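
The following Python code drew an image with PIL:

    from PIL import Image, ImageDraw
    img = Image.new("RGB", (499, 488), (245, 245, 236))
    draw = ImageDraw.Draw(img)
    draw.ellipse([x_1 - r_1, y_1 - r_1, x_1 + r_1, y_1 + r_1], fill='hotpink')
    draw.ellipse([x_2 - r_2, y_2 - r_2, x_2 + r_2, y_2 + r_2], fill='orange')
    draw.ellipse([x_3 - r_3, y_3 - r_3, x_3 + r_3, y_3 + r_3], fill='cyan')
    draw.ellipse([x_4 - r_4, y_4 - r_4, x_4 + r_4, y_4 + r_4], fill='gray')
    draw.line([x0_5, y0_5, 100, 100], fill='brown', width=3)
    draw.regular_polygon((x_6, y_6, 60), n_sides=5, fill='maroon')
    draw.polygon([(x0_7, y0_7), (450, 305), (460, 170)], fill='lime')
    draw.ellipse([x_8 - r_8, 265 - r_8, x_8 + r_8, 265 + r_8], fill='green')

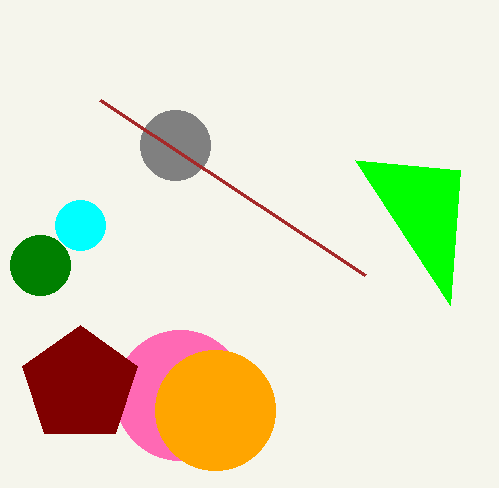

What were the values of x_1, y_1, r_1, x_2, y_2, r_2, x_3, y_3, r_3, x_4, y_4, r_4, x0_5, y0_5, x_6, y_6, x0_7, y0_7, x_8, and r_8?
x_1 = 180
y_1 = 395
r_1 = 65
x_2 = 215
y_2 = 410
r_2 = 60
x_3 = 80
y_3 = 225
r_3 = 25
x_4 = 175
y_4 = 145
r_4 = 35
x0_5 = 365
y0_5 = 275
x_6 = 80
y_6 = 385
x0_7 = 355
y0_7 = 160
x_8 = 40
r_8 = 30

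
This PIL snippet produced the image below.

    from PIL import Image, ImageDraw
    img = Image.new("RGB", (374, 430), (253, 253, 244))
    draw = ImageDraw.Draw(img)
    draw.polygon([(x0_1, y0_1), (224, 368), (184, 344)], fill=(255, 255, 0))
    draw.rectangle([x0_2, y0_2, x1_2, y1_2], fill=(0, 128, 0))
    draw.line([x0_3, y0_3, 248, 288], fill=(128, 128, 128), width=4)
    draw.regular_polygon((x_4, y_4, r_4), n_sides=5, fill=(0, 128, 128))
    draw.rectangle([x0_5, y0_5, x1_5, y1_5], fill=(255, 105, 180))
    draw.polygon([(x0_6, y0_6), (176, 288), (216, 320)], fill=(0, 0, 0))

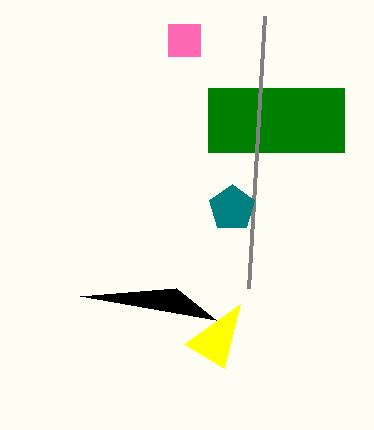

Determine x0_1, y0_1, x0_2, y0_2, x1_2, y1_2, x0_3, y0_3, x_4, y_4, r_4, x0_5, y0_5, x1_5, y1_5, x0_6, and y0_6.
x0_1 = 240, y0_1 = 304, x0_2 = 208, y0_2 = 88, x1_2 = 344, y1_2 = 152, x0_3 = 264, y0_3 = 16, x_4 = 232, y_4 = 208, r_4 = 24, x0_5 = 168, y0_5 = 24, x1_5 = 200, y1_5 = 56, x0_6 = 80, y0_6 = 296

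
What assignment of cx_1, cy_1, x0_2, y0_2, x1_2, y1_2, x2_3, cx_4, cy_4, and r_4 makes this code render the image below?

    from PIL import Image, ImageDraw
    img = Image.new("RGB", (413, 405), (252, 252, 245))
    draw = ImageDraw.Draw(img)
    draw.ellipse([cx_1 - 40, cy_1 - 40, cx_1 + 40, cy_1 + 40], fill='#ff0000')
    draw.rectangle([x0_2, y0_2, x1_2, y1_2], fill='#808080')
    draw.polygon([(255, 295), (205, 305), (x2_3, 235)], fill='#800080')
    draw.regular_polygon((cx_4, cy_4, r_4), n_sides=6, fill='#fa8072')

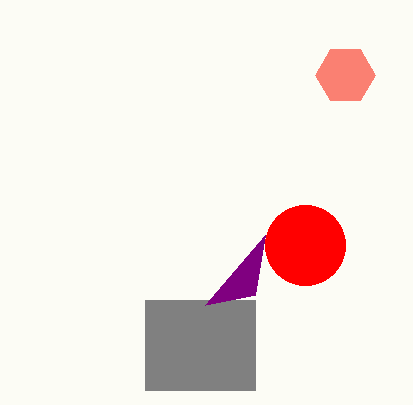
cx_1 = 305, cy_1 = 245, x0_2 = 145, y0_2 = 300, x1_2 = 255, y1_2 = 390, x2_3 = 265, cx_4 = 345, cy_4 = 75, r_4 = 30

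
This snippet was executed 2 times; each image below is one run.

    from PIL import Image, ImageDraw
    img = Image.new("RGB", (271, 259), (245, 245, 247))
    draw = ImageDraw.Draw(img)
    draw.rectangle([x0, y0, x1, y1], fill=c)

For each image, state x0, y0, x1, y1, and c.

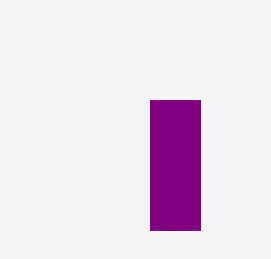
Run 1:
x0 = 150, y0 = 100, x1 = 200, y1 = 230, c = 'purple'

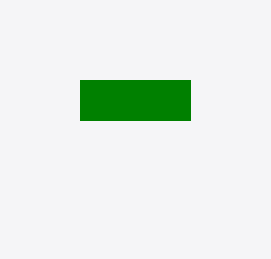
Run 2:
x0 = 80, y0 = 80, x1 = 190, y1 = 120, c = 'green'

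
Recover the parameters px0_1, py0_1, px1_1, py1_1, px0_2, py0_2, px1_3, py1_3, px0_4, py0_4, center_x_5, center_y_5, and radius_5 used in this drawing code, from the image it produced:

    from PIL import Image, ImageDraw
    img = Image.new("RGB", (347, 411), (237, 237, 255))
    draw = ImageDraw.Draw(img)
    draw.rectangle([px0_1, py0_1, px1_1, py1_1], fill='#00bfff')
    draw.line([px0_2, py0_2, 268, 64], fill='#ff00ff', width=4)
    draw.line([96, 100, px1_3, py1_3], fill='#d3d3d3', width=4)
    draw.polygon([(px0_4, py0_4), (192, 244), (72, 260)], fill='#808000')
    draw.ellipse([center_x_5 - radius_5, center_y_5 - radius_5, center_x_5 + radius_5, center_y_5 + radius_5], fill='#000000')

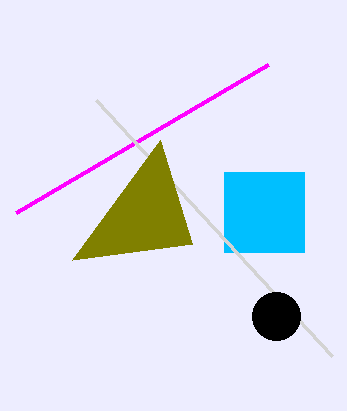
px0_1 = 224, py0_1 = 172, px1_1 = 304, py1_1 = 252, px0_2 = 16, py0_2 = 212, px1_3 = 332, py1_3 = 356, px0_4 = 160, py0_4 = 140, center_x_5 = 276, center_y_5 = 316, radius_5 = 24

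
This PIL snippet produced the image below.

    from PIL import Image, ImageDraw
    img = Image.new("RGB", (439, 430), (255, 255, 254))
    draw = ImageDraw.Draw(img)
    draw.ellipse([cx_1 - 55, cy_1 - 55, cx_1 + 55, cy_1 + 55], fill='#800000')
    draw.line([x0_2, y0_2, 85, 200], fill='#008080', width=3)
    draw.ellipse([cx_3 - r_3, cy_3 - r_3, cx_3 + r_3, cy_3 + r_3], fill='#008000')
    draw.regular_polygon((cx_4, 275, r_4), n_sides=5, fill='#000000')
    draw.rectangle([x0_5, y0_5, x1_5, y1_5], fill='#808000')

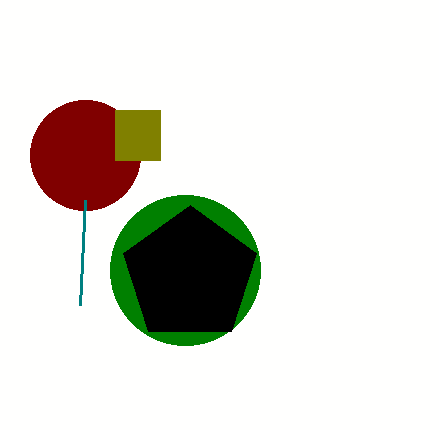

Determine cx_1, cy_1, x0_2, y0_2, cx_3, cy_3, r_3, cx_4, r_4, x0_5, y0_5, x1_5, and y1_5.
cx_1 = 85; cy_1 = 155; x0_2 = 80; y0_2 = 305; cx_3 = 185; cy_3 = 270; r_3 = 75; cx_4 = 190; r_4 = 70; x0_5 = 115; y0_5 = 110; x1_5 = 160; y1_5 = 160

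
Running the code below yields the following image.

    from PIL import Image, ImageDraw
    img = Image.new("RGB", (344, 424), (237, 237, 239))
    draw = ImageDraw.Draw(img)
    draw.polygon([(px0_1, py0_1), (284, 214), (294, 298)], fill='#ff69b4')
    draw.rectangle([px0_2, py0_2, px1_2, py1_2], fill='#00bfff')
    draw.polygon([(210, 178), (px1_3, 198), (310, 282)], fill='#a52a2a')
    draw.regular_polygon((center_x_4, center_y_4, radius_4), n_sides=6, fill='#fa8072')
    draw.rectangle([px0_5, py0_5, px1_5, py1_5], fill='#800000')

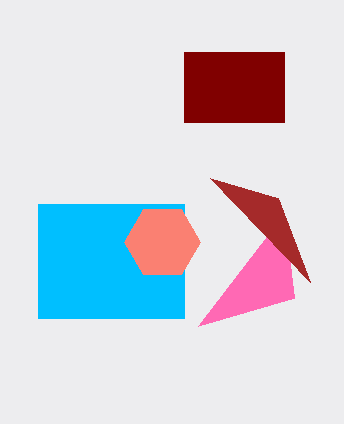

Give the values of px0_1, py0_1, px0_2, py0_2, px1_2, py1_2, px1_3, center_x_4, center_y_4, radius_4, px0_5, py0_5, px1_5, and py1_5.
px0_1 = 198; py0_1 = 326; px0_2 = 38; py0_2 = 204; px1_2 = 184; py1_2 = 318; px1_3 = 278; center_x_4 = 162; center_y_4 = 242; radius_4 = 38; px0_5 = 184; py0_5 = 52; px1_5 = 284; py1_5 = 122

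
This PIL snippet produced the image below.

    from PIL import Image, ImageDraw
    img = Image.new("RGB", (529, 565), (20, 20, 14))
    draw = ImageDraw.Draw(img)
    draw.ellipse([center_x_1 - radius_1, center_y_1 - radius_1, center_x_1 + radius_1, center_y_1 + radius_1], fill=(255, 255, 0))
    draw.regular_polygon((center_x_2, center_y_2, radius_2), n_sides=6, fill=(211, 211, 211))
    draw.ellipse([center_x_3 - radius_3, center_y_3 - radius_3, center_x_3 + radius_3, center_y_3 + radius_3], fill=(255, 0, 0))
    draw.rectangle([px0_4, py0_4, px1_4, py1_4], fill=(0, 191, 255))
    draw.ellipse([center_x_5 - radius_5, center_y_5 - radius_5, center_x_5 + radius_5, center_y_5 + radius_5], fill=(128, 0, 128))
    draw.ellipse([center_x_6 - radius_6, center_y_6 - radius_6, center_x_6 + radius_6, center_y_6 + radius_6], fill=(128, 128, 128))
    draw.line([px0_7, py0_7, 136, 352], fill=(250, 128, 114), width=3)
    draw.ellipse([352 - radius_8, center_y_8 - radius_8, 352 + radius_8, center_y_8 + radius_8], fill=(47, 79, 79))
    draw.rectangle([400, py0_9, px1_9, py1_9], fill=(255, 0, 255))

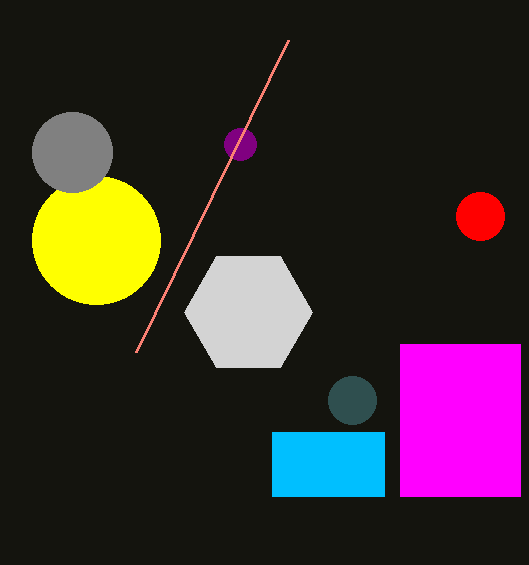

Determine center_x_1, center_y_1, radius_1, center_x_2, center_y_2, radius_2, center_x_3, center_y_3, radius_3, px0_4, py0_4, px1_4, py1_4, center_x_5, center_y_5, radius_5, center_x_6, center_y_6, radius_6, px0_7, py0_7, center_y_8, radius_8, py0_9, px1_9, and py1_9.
center_x_1 = 96; center_y_1 = 240; radius_1 = 64; center_x_2 = 248; center_y_2 = 312; radius_2 = 64; center_x_3 = 480; center_y_3 = 216; radius_3 = 24; px0_4 = 272; py0_4 = 432; px1_4 = 384; py1_4 = 496; center_x_5 = 240; center_y_5 = 144; radius_5 = 16; center_x_6 = 72; center_y_6 = 152; radius_6 = 40; px0_7 = 288; py0_7 = 40; center_y_8 = 400; radius_8 = 24; py0_9 = 344; px1_9 = 520; py1_9 = 496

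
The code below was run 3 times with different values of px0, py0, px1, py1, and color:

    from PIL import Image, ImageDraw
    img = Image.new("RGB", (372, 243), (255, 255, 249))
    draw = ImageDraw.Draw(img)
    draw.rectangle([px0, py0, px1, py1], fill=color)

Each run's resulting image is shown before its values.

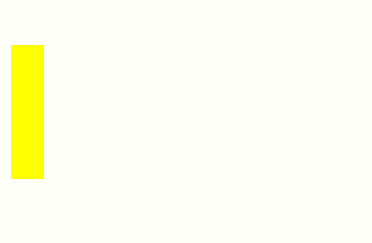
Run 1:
px0 = 11
py0 = 45
px1 = 43
py1 = 178
color = 'yellow'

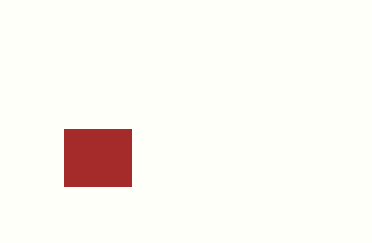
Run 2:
px0 = 64
py0 = 129
px1 = 131
py1 = 186
color = 'brown'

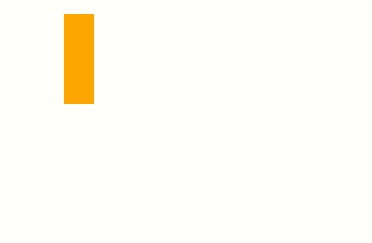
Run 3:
px0 = 64; py0 = 14; px1 = 93; py1 = 103; color = 'orange'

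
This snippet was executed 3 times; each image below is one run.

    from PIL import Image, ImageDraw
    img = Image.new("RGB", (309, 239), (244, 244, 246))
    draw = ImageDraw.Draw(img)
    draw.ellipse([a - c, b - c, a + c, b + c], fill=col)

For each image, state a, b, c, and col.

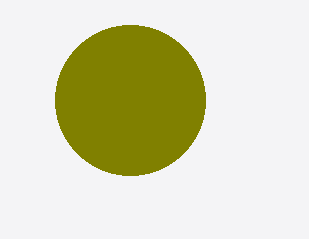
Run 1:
a = 130; b = 100; c = 75; col = 'olive'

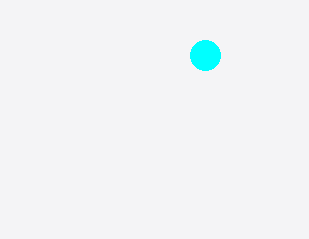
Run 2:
a = 205; b = 55; c = 15; col = 'cyan'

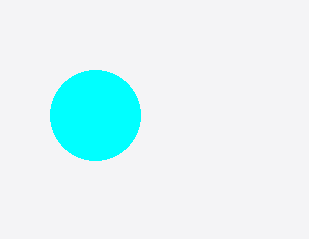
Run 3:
a = 95, b = 115, c = 45, col = 'cyan'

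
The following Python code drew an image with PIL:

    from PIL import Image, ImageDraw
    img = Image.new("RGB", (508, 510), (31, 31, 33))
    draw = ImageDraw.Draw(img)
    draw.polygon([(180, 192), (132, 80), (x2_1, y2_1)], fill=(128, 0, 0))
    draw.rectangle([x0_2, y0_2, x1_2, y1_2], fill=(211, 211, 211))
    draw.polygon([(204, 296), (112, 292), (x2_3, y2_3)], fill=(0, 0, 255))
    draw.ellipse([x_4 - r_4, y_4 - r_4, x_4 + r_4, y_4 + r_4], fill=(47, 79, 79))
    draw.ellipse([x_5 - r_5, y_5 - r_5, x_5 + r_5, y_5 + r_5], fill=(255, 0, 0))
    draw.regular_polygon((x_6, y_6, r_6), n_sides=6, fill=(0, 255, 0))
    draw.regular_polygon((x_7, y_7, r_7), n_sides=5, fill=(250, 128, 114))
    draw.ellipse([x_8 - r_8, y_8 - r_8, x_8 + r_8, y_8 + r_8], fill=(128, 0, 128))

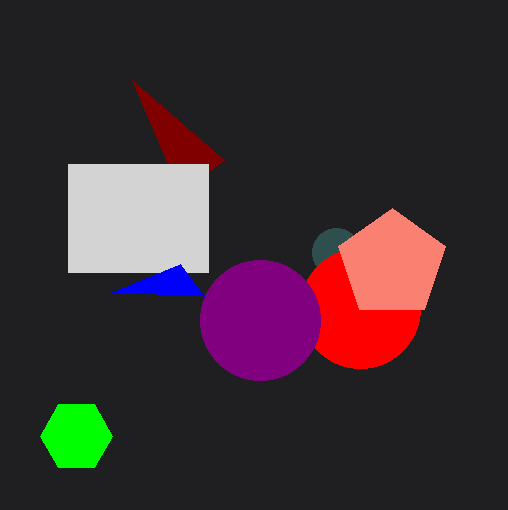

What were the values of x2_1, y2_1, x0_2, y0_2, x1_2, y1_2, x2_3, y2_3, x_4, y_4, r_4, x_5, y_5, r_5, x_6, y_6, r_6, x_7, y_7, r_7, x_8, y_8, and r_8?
x2_1 = 224, y2_1 = 160, x0_2 = 68, y0_2 = 164, x1_2 = 208, y1_2 = 272, x2_3 = 180, y2_3 = 264, x_4 = 336, y_4 = 252, r_4 = 24, x_5 = 360, y_5 = 308, r_5 = 60, x_6 = 76, y_6 = 436, r_6 = 36, x_7 = 392, y_7 = 264, r_7 = 56, x_8 = 260, y_8 = 320, r_8 = 60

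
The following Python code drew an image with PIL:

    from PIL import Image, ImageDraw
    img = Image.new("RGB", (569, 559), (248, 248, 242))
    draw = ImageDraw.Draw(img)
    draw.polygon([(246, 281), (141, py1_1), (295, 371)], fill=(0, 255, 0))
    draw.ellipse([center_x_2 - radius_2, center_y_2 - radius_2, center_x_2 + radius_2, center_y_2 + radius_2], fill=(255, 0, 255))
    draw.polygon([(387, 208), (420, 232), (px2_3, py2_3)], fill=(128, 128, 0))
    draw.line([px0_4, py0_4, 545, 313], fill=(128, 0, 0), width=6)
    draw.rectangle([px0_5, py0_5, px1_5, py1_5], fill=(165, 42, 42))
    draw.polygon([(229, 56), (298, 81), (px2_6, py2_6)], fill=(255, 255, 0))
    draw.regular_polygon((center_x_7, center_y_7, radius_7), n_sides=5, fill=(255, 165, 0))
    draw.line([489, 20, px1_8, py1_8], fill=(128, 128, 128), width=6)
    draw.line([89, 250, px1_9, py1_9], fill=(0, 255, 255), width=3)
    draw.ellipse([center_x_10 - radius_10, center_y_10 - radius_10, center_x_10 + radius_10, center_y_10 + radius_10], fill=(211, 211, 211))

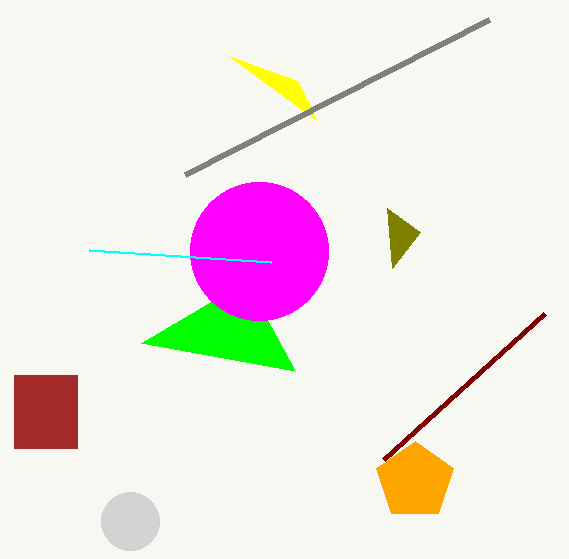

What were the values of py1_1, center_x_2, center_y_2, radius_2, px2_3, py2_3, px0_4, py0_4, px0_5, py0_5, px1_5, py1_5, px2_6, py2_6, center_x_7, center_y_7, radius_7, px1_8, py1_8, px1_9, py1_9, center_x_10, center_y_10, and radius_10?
py1_1 = 343
center_x_2 = 259
center_y_2 = 251
radius_2 = 69
px2_3 = 392
py2_3 = 268
px0_4 = 384
py0_4 = 459
px0_5 = 14
py0_5 = 375
px1_5 = 77
py1_5 = 448
px2_6 = 316
py2_6 = 120
center_x_7 = 415
center_y_7 = 481
radius_7 = 40
px1_8 = 185
py1_8 = 175
px1_9 = 271
py1_9 = 262
center_x_10 = 130
center_y_10 = 521
radius_10 = 29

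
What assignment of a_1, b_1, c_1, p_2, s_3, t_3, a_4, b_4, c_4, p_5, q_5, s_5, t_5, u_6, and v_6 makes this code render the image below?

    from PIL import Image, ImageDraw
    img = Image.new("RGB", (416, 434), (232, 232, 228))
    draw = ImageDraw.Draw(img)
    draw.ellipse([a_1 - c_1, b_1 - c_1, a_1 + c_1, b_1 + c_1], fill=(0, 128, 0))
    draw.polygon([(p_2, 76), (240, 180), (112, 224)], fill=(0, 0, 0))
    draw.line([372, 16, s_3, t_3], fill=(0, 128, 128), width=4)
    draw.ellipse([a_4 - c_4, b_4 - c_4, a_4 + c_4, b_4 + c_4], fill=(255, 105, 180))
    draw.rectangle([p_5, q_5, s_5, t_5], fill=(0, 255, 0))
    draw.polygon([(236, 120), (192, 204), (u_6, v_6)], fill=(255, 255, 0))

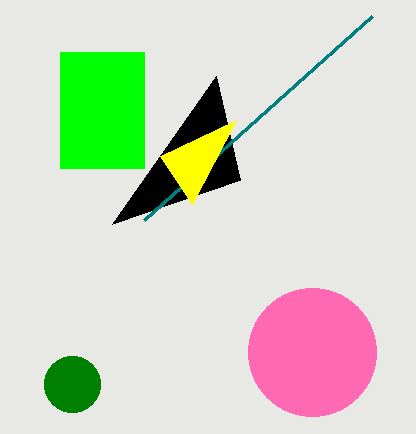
a_1 = 72; b_1 = 384; c_1 = 28; p_2 = 216; s_3 = 144; t_3 = 220; a_4 = 312; b_4 = 352; c_4 = 64; p_5 = 60; q_5 = 52; s_5 = 144; t_5 = 168; u_6 = 160; v_6 = 156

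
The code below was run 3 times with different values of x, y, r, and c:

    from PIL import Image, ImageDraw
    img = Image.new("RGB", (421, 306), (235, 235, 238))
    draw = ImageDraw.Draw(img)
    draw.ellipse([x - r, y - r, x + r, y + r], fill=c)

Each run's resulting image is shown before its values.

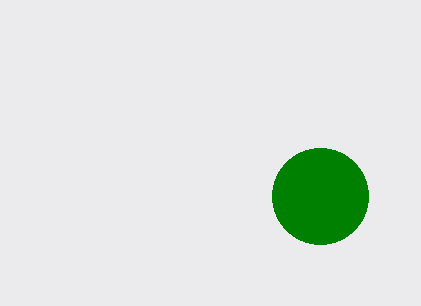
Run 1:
x = 320
y = 196
r = 48
c = 'green'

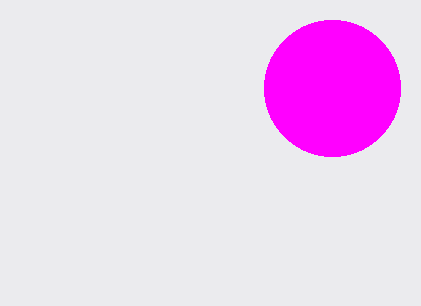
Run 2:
x = 332; y = 88; r = 68; c = 'magenta'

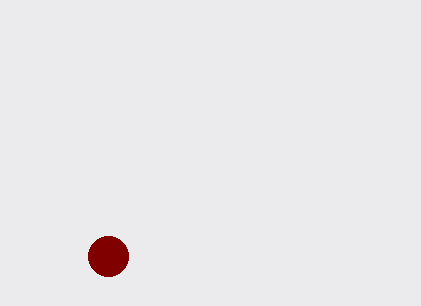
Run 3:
x = 108; y = 256; r = 20; c = 'maroon'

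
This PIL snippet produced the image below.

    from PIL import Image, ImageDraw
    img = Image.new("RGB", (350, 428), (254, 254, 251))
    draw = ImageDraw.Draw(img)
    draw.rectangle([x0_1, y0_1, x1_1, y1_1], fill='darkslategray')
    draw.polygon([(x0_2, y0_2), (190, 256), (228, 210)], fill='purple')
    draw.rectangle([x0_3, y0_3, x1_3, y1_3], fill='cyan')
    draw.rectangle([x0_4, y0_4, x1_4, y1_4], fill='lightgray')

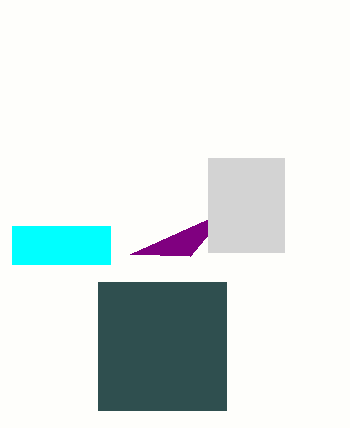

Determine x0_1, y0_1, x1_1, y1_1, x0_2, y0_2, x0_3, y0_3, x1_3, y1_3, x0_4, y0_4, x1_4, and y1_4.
x0_1 = 98, y0_1 = 282, x1_1 = 226, y1_1 = 410, x0_2 = 130, y0_2 = 254, x0_3 = 12, y0_3 = 226, x1_3 = 110, y1_3 = 264, x0_4 = 208, y0_4 = 158, x1_4 = 284, y1_4 = 252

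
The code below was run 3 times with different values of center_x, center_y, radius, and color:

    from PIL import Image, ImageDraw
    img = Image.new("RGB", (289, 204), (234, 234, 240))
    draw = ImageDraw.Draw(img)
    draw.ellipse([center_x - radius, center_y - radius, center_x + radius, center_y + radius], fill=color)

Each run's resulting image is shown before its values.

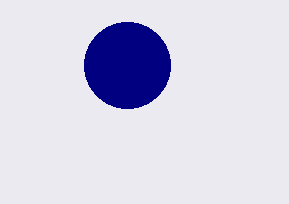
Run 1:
center_x = 127, center_y = 65, radius = 43, color = 'navy'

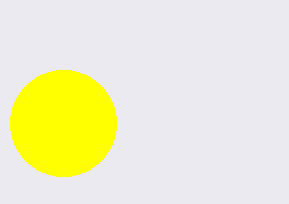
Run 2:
center_x = 63; center_y = 123; radius = 53; color = 'yellow'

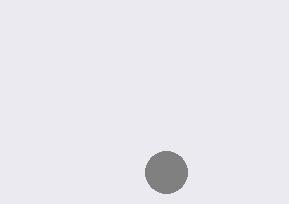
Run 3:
center_x = 166
center_y = 172
radius = 21
color = 'gray'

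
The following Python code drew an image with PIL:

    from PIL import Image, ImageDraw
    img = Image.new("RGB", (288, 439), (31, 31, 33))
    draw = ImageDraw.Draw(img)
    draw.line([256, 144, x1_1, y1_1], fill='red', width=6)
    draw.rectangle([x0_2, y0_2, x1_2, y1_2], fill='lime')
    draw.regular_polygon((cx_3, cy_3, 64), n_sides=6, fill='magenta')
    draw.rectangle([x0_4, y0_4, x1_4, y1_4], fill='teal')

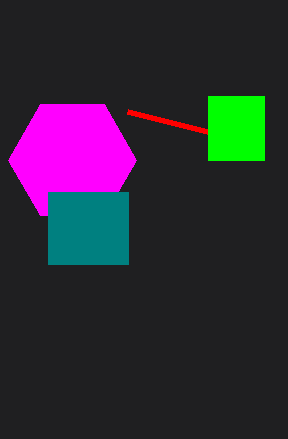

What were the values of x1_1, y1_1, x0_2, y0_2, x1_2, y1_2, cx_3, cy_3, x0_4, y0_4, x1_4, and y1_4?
x1_1 = 128, y1_1 = 112, x0_2 = 208, y0_2 = 96, x1_2 = 264, y1_2 = 160, cx_3 = 72, cy_3 = 160, x0_4 = 48, y0_4 = 192, x1_4 = 128, y1_4 = 264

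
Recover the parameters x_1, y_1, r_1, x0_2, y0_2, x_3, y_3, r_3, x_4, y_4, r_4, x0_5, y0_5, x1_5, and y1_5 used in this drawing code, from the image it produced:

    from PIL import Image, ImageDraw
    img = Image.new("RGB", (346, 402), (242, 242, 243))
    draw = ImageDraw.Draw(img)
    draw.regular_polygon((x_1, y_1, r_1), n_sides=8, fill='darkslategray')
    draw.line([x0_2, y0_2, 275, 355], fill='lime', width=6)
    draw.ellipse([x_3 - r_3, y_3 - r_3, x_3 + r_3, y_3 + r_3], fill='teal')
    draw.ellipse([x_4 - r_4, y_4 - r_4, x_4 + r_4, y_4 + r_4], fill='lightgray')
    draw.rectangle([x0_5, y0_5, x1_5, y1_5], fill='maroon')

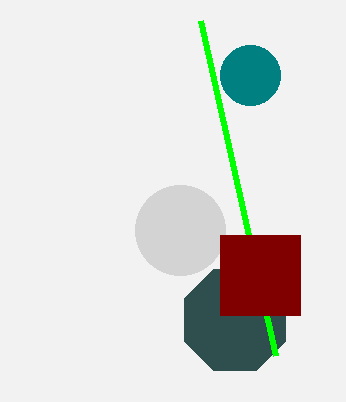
x_1 = 235; y_1 = 320; r_1 = 55; x0_2 = 200; y0_2 = 20; x_3 = 250; y_3 = 75; r_3 = 30; x_4 = 180; y_4 = 230; r_4 = 45; x0_5 = 220; y0_5 = 235; x1_5 = 300; y1_5 = 315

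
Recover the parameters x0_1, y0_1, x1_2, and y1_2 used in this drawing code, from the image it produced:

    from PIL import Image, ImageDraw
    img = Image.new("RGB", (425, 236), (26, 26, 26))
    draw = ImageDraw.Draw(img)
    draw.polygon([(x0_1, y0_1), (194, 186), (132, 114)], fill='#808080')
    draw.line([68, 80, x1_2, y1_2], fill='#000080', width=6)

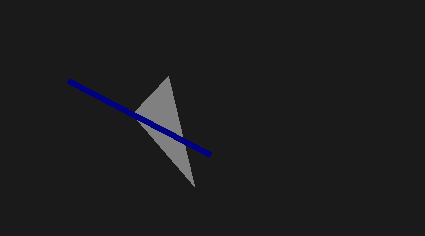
x0_1 = 168; y0_1 = 76; x1_2 = 210; y1_2 = 154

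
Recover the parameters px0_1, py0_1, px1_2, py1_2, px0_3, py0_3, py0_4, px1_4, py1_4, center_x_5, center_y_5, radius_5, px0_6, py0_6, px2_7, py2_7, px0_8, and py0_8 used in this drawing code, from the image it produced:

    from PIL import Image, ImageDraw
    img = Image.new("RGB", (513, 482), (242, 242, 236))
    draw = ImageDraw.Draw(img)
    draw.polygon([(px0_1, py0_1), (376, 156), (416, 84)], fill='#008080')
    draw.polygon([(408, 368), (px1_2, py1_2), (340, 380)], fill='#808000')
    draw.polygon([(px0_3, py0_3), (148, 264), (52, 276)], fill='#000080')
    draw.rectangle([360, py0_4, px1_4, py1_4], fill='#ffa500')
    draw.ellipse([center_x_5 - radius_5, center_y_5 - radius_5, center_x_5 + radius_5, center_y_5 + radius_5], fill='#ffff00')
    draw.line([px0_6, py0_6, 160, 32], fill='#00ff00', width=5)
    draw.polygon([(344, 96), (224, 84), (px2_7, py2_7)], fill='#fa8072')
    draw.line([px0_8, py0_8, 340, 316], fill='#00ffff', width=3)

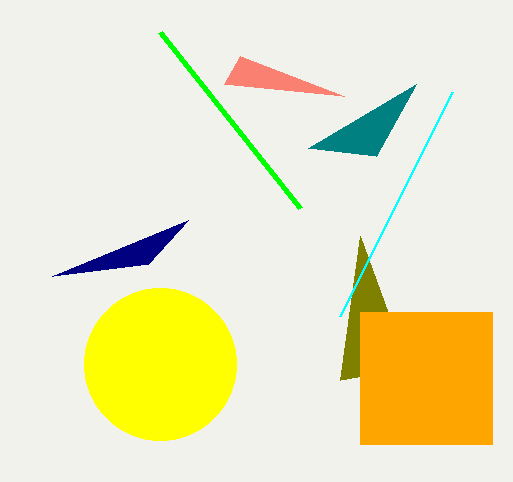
px0_1 = 308; py0_1 = 148; px1_2 = 360; py1_2 = 236; px0_3 = 188; py0_3 = 220; py0_4 = 312; px1_4 = 492; py1_4 = 444; center_x_5 = 160; center_y_5 = 364; radius_5 = 76; px0_6 = 300; py0_6 = 208; px2_7 = 240; py2_7 = 56; px0_8 = 452; py0_8 = 92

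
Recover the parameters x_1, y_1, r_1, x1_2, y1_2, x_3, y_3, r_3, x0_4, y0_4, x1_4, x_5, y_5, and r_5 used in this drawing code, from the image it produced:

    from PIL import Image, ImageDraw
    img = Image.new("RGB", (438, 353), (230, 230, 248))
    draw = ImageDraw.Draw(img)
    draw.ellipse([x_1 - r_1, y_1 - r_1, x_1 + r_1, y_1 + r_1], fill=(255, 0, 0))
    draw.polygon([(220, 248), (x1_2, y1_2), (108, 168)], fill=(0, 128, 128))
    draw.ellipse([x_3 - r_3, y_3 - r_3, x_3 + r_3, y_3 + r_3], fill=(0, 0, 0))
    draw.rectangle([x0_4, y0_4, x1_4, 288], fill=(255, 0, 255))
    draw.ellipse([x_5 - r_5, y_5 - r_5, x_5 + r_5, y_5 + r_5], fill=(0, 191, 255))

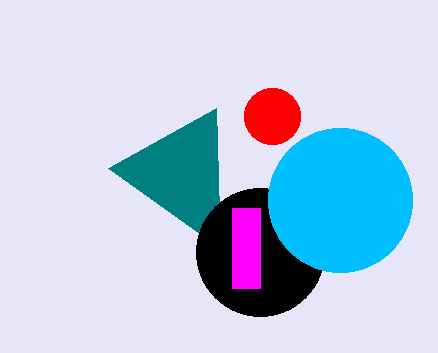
x_1 = 272; y_1 = 116; r_1 = 28; x1_2 = 216; y1_2 = 108; x_3 = 260; y_3 = 252; r_3 = 64; x0_4 = 232; y0_4 = 208; x1_4 = 260; x_5 = 340; y_5 = 200; r_5 = 72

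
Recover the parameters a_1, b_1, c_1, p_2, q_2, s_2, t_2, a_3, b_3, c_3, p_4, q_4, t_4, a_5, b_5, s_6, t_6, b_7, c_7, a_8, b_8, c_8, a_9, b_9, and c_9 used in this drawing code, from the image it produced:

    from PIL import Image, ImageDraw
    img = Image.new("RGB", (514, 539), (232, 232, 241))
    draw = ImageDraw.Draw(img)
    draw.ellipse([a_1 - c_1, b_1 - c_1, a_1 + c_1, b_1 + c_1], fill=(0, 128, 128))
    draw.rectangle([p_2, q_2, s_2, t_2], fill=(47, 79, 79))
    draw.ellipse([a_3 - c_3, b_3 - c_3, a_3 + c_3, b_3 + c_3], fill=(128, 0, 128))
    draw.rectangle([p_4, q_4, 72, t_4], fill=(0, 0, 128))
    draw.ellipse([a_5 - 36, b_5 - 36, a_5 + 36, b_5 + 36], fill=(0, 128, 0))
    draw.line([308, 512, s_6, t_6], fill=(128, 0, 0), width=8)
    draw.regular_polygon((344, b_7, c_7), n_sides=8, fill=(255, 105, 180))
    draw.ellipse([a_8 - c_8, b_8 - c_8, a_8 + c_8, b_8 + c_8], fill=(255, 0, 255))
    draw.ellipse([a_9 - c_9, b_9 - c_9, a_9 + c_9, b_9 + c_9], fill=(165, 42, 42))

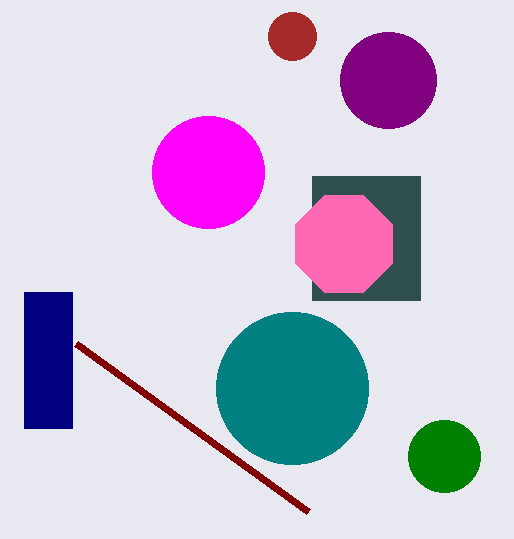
a_1 = 292, b_1 = 388, c_1 = 76, p_2 = 312, q_2 = 176, s_2 = 420, t_2 = 300, a_3 = 388, b_3 = 80, c_3 = 48, p_4 = 24, q_4 = 292, t_4 = 428, a_5 = 444, b_5 = 456, s_6 = 76, t_6 = 344, b_7 = 244, c_7 = 52, a_8 = 208, b_8 = 172, c_8 = 56, a_9 = 292, b_9 = 36, c_9 = 24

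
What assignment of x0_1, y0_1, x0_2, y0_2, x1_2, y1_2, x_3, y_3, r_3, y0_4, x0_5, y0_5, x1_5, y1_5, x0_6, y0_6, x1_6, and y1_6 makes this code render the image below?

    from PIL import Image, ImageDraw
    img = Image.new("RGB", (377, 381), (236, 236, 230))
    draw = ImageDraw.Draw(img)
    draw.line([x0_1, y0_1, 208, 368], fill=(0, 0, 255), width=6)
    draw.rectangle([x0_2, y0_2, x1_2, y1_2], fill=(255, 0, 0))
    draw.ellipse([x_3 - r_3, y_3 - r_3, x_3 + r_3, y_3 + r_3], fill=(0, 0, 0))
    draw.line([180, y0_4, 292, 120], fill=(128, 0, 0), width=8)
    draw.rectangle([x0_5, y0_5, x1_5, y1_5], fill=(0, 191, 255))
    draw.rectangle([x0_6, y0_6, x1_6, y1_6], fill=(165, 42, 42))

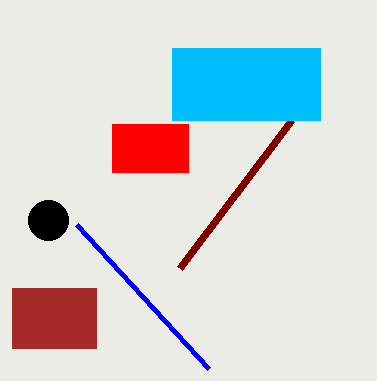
x0_1 = 76, y0_1 = 224, x0_2 = 112, y0_2 = 124, x1_2 = 188, y1_2 = 172, x_3 = 48, y_3 = 220, r_3 = 20, y0_4 = 268, x0_5 = 172, y0_5 = 48, x1_5 = 320, y1_5 = 120, x0_6 = 12, y0_6 = 288, x1_6 = 96, y1_6 = 348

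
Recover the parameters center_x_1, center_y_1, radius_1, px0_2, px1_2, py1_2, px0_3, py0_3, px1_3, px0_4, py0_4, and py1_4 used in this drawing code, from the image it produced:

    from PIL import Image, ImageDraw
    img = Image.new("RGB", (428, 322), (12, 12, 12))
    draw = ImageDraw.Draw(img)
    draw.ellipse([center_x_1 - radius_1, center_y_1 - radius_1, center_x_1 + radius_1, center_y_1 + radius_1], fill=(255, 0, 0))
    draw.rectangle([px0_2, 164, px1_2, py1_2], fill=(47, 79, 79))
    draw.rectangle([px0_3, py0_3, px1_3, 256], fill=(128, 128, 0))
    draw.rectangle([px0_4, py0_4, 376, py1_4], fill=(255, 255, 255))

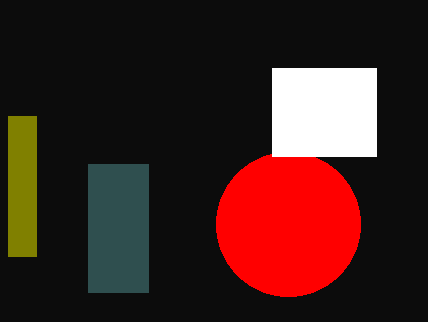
center_x_1 = 288
center_y_1 = 224
radius_1 = 72
px0_2 = 88
px1_2 = 148
py1_2 = 292
px0_3 = 8
py0_3 = 116
px1_3 = 36
px0_4 = 272
py0_4 = 68
py1_4 = 156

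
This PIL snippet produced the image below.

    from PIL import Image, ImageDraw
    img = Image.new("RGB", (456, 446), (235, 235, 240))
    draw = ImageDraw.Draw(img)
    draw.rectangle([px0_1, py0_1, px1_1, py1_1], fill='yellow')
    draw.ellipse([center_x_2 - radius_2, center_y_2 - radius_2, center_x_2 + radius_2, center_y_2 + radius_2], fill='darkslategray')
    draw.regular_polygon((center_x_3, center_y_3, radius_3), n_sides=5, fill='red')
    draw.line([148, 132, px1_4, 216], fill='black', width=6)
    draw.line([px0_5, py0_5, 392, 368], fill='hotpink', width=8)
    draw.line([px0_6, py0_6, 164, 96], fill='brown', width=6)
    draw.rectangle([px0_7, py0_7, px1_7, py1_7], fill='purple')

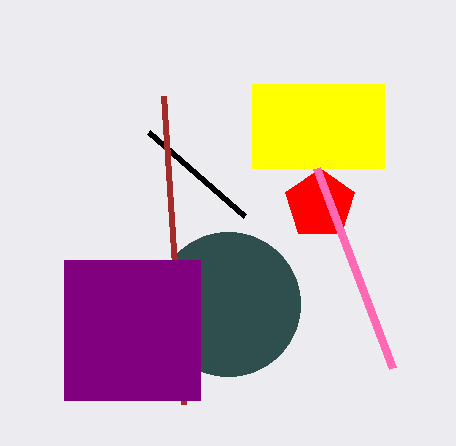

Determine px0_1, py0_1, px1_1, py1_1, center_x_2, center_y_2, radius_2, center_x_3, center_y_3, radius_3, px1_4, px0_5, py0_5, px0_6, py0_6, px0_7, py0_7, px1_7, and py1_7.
px0_1 = 252, py0_1 = 84, px1_1 = 384, py1_1 = 168, center_x_2 = 228, center_y_2 = 304, radius_2 = 72, center_x_3 = 320, center_y_3 = 204, radius_3 = 36, px1_4 = 244, px0_5 = 316, py0_5 = 168, px0_6 = 184, py0_6 = 404, px0_7 = 64, py0_7 = 260, px1_7 = 200, py1_7 = 400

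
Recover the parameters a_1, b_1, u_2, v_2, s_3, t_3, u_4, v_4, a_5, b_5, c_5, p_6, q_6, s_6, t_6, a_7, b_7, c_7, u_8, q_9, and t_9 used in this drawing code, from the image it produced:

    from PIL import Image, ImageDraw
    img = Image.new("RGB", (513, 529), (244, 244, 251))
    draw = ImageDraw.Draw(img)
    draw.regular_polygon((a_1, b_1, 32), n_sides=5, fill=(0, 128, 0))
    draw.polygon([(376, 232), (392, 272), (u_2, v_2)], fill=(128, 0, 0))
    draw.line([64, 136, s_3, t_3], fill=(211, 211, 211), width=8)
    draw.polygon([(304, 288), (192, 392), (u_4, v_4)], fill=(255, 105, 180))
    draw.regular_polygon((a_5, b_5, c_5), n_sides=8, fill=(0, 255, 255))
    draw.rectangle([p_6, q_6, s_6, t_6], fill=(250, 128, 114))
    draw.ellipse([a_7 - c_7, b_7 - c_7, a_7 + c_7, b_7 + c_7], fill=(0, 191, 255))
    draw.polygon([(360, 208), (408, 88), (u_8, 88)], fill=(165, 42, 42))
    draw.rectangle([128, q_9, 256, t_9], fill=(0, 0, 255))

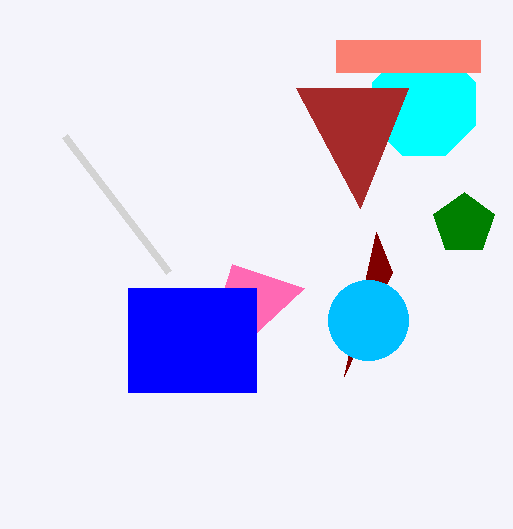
a_1 = 464, b_1 = 224, u_2 = 344, v_2 = 376, s_3 = 168, t_3 = 272, u_4 = 232, v_4 = 264, a_5 = 424, b_5 = 104, c_5 = 56, p_6 = 336, q_6 = 40, s_6 = 480, t_6 = 72, a_7 = 368, b_7 = 320, c_7 = 40, u_8 = 296, q_9 = 288, t_9 = 392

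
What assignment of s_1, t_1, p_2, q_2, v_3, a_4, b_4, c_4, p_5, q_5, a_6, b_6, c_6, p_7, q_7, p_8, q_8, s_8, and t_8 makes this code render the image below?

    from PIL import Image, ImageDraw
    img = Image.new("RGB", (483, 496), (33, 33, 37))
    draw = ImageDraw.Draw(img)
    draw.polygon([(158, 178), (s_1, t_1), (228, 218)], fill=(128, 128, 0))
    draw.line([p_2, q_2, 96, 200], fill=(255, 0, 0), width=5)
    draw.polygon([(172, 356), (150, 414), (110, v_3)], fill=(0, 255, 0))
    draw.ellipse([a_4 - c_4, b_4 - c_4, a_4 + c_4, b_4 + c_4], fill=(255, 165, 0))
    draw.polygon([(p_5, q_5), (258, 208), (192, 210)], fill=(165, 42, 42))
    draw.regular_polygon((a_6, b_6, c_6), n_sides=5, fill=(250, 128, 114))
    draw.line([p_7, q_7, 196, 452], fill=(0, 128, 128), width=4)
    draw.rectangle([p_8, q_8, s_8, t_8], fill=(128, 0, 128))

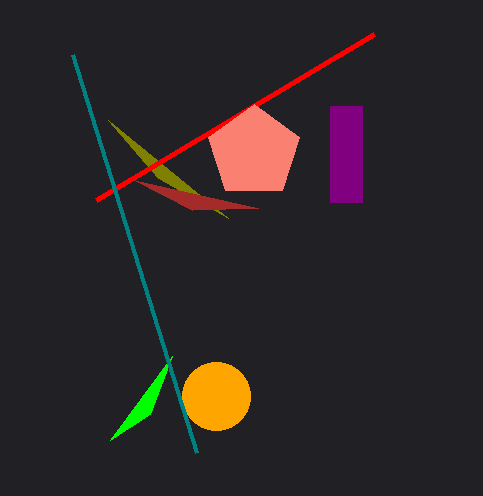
s_1 = 108
t_1 = 120
p_2 = 374
q_2 = 34
v_3 = 440
a_4 = 216
b_4 = 396
c_4 = 34
p_5 = 134
q_5 = 180
a_6 = 254
b_6 = 152
c_6 = 48
p_7 = 72
q_7 = 54
p_8 = 330
q_8 = 106
s_8 = 362
t_8 = 202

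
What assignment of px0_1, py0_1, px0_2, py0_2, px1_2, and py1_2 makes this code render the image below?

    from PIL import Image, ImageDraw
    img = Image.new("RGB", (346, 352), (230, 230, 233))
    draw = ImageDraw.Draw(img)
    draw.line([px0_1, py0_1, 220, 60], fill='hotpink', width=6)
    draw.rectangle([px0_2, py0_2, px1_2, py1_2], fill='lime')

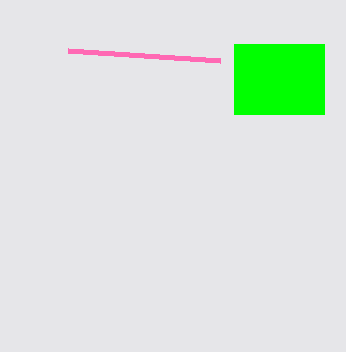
px0_1 = 68; py0_1 = 50; px0_2 = 234; py0_2 = 44; px1_2 = 324; py1_2 = 114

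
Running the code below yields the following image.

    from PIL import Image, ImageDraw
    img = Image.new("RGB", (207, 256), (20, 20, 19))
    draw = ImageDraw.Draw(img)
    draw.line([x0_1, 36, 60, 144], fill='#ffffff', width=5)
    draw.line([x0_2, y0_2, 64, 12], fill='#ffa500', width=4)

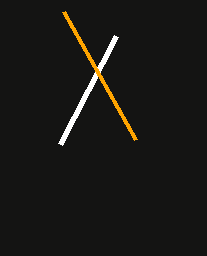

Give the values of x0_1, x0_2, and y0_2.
x0_1 = 116, x0_2 = 136, y0_2 = 140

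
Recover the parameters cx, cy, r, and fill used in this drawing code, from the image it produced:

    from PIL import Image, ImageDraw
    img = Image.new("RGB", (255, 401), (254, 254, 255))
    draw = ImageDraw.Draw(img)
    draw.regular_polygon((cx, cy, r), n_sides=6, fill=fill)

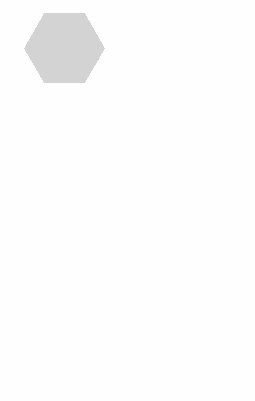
cx = 64
cy = 48
r = 40
fill = 'lightgray'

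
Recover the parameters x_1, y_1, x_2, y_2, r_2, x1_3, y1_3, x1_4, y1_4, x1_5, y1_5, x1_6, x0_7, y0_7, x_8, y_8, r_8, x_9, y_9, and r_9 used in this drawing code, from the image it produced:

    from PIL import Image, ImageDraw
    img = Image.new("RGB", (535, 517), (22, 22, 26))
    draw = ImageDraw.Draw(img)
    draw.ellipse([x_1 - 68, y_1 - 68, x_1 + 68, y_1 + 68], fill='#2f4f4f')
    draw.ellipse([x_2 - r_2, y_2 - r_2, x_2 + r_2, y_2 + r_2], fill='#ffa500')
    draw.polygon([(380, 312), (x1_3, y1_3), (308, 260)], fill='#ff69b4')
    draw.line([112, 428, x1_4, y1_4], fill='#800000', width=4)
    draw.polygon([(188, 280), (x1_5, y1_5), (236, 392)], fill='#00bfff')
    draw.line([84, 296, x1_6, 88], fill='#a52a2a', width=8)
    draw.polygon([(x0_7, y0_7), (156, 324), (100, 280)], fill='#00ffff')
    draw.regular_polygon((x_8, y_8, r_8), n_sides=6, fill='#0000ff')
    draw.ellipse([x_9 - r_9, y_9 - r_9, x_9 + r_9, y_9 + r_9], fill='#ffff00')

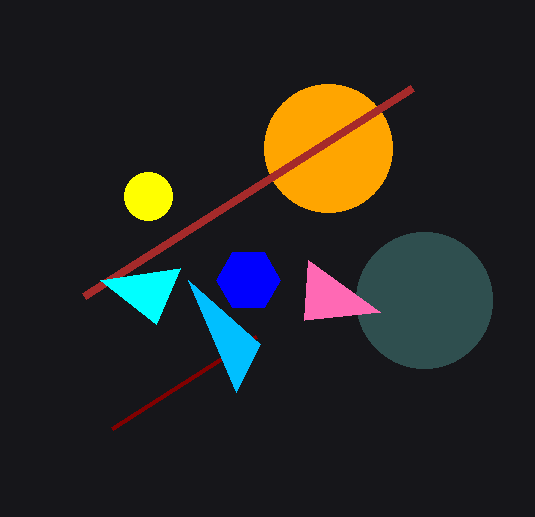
x_1 = 424
y_1 = 300
x_2 = 328
y_2 = 148
r_2 = 64
x1_3 = 304
y1_3 = 320
x1_4 = 256
y1_4 = 336
x1_5 = 260
y1_5 = 344
x1_6 = 412
x0_7 = 180
y0_7 = 268
x_8 = 248
y_8 = 280
r_8 = 32
x_9 = 148
y_9 = 196
r_9 = 24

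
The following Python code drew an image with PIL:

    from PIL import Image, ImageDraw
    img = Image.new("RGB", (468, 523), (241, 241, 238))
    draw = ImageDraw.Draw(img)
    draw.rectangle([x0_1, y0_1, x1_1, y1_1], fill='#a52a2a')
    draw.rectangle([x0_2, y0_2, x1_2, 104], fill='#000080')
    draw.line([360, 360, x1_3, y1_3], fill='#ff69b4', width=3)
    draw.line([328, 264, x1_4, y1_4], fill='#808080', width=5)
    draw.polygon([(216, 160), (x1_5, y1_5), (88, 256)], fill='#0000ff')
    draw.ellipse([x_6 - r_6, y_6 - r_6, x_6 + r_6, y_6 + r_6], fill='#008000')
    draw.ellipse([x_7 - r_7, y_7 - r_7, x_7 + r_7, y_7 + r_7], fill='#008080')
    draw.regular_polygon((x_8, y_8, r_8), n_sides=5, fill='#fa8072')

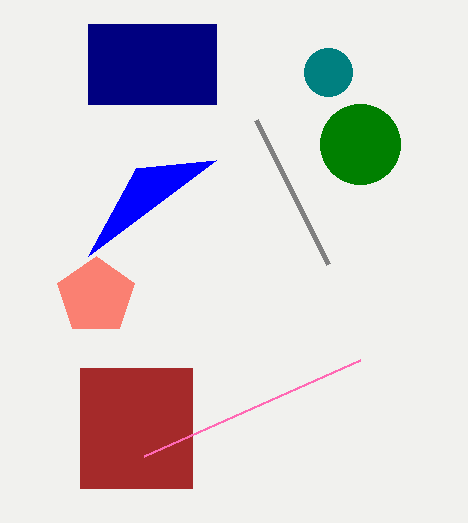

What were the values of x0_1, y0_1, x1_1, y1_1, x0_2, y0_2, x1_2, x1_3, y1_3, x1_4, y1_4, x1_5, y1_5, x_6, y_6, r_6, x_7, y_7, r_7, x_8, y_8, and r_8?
x0_1 = 80, y0_1 = 368, x1_1 = 192, y1_1 = 488, x0_2 = 88, y0_2 = 24, x1_2 = 216, x1_3 = 144, y1_3 = 456, x1_4 = 256, y1_4 = 120, x1_5 = 136, y1_5 = 168, x_6 = 360, y_6 = 144, r_6 = 40, x_7 = 328, y_7 = 72, r_7 = 24, x_8 = 96, y_8 = 296, r_8 = 40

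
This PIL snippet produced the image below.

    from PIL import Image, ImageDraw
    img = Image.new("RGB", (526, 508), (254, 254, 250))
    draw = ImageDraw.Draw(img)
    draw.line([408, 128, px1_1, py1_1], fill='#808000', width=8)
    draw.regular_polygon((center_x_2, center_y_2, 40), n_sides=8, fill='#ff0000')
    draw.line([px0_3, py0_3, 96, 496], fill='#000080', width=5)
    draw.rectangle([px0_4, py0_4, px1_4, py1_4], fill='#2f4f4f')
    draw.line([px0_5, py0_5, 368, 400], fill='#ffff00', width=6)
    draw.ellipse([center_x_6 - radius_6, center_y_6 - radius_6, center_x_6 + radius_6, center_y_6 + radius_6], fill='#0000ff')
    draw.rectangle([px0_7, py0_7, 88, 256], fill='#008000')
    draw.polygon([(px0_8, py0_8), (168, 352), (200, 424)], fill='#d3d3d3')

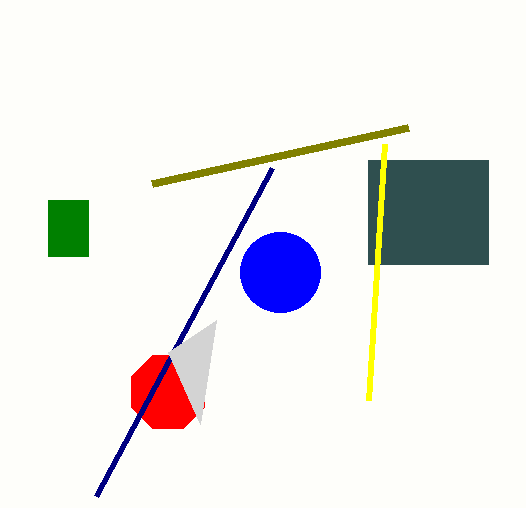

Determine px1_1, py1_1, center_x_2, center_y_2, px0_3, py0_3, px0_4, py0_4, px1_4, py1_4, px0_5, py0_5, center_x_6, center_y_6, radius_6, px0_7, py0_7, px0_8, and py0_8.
px1_1 = 152; py1_1 = 184; center_x_2 = 168; center_y_2 = 392; px0_3 = 272; py0_3 = 168; px0_4 = 368; py0_4 = 160; px1_4 = 488; py1_4 = 264; px0_5 = 384; py0_5 = 144; center_x_6 = 280; center_y_6 = 272; radius_6 = 40; px0_7 = 48; py0_7 = 200; px0_8 = 216; py0_8 = 320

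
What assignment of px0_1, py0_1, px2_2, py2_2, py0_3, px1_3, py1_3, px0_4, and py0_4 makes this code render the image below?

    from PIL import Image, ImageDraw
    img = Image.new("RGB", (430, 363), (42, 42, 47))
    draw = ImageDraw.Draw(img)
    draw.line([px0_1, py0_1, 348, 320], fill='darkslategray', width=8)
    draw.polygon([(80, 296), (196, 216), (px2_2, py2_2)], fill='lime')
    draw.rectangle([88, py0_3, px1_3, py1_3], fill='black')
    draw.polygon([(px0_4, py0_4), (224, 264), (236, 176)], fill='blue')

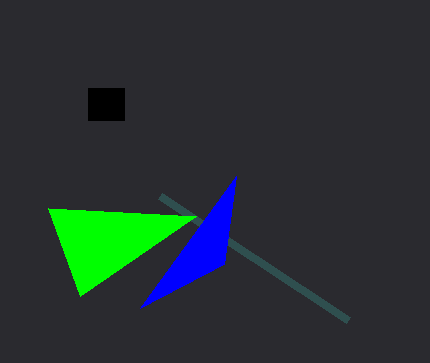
px0_1 = 160
py0_1 = 196
px2_2 = 48
py2_2 = 208
py0_3 = 88
px1_3 = 124
py1_3 = 120
px0_4 = 140
py0_4 = 308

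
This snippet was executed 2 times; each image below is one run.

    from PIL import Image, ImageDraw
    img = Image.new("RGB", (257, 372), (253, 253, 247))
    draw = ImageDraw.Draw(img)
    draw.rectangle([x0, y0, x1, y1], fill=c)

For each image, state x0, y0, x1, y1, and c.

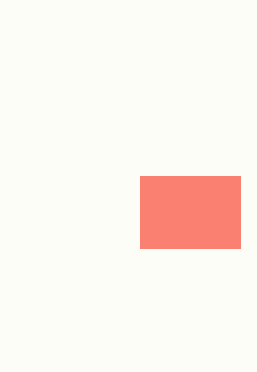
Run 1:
x0 = 140
y0 = 176
x1 = 240
y1 = 248
c = 'salmon'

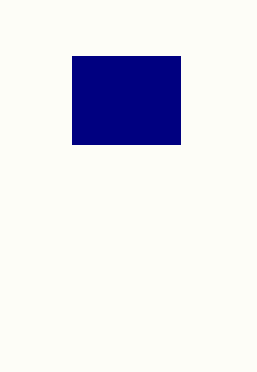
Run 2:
x0 = 72; y0 = 56; x1 = 180; y1 = 144; c = 'navy'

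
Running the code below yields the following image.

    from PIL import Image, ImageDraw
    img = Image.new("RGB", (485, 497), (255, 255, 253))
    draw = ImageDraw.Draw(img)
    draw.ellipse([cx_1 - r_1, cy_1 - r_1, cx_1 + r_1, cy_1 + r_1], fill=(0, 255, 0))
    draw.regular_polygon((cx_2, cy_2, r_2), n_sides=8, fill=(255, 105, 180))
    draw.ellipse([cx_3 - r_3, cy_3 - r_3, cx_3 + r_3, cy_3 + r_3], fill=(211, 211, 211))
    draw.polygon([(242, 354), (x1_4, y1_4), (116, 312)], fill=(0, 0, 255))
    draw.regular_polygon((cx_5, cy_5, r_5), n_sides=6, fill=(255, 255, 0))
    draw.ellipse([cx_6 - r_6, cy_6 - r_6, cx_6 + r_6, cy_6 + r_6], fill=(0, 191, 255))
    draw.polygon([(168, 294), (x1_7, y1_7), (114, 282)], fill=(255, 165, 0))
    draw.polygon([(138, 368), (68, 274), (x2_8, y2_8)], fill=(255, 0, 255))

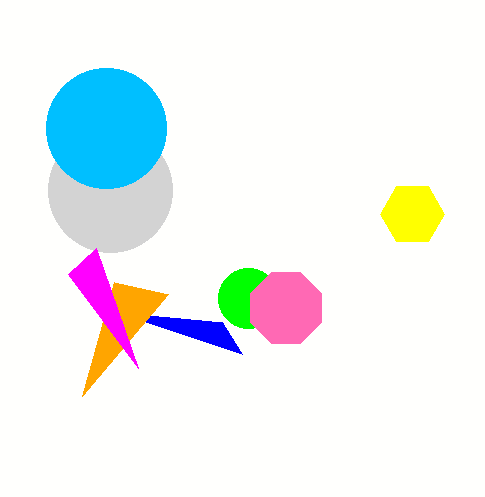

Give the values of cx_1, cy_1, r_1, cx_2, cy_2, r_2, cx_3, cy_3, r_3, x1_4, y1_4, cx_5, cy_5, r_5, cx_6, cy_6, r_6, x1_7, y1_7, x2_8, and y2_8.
cx_1 = 248, cy_1 = 298, r_1 = 30, cx_2 = 286, cy_2 = 308, r_2 = 38, cx_3 = 110, cy_3 = 190, r_3 = 62, x1_4 = 222, y1_4 = 322, cx_5 = 412, cy_5 = 214, r_5 = 32, cx_6 = 106, cy_6 = 128, r_6 = 60, x1_7 = 82, y1_7 = 396, x2_8 = 96, y2_8 = 248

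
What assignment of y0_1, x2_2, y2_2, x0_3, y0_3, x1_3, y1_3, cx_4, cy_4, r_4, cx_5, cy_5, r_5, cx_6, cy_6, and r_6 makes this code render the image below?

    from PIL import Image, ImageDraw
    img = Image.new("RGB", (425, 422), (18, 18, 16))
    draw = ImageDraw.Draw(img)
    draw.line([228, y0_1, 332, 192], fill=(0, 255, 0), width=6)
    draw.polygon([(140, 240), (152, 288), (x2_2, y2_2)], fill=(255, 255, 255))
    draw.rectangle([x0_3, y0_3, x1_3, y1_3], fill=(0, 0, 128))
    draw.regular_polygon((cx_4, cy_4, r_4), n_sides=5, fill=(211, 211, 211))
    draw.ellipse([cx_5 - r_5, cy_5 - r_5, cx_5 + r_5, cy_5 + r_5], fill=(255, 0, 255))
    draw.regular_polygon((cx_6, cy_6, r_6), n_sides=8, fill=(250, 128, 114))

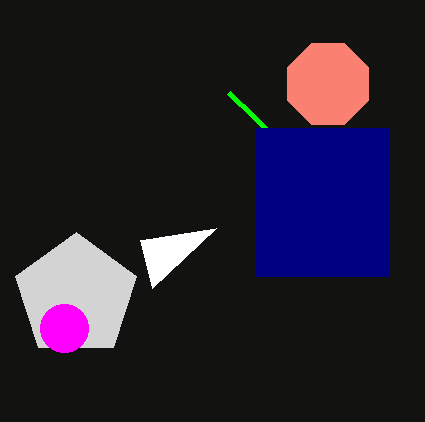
y0_1 = 92; x2_2 = 216; y2_2 = 228; x0_3 = 256; y0_3 = 128; x1_3 = 388; y1_3 = 276; cx_4 = 76; cy_4 = 296; r_4 = 64; cx_5 = 64; cy_5 = 328; r_5 = 24; cx_6 = 328; cy_6 = 84; r_6 = 44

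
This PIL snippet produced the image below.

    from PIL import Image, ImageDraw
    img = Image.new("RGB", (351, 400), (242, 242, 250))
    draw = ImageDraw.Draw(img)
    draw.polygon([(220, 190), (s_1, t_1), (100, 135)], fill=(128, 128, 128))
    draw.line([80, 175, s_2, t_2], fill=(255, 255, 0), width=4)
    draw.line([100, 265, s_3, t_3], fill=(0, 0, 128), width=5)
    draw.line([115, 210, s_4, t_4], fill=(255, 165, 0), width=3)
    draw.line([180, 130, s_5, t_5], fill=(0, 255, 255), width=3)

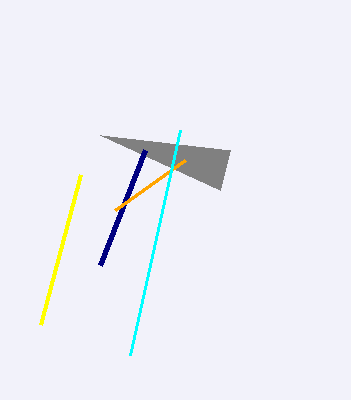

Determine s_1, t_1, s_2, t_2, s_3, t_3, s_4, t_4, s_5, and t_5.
s_1 = 230, t_1 = 150, s_2 = 40, t_2 = 325, s_3 = 145, t_3 = 150, s_4 = 185, t_4 = 160, s_5 = 130, t_5 = 355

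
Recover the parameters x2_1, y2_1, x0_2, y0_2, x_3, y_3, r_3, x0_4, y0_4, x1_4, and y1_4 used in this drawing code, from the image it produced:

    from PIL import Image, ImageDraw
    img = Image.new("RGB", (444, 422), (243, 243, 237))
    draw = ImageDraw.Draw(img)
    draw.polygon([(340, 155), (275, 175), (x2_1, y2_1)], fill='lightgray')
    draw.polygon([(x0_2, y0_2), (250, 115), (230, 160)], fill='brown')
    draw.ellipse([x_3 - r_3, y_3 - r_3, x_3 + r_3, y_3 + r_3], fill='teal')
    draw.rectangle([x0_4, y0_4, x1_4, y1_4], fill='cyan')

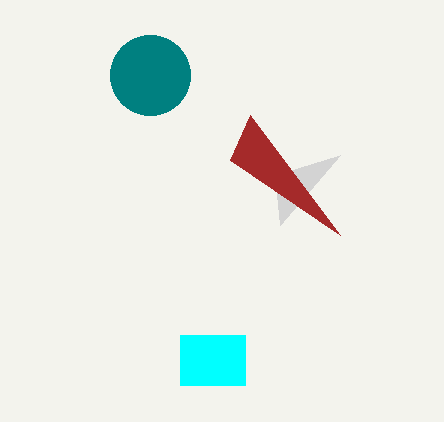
x2_1 = 280; y2_1 = 225; x0_2 = 340; y0_2 = 235; x_3 = 150; y_3 = 75; r_3 = 40; x0_4 = 180; y0_4 = 335; x1_4 = 245; y1_4 = 385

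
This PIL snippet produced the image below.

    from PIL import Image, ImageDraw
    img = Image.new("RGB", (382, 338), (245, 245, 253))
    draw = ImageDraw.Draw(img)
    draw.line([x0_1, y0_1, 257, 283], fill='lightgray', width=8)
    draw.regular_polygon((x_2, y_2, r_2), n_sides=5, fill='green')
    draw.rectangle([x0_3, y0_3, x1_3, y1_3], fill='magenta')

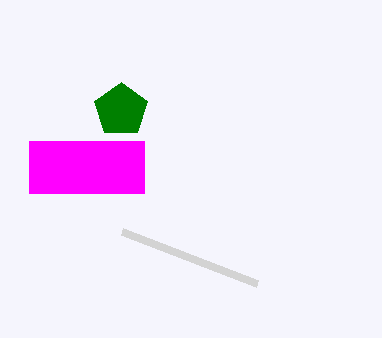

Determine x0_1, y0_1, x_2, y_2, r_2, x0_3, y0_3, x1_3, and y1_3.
x0_1 = 122
y0_1 = 231
x_2 = 121
y_2 = 110
r_2 = 28
x0_3 = 29
y0_3 = 141
x1_3 = 144
y1_3 = 193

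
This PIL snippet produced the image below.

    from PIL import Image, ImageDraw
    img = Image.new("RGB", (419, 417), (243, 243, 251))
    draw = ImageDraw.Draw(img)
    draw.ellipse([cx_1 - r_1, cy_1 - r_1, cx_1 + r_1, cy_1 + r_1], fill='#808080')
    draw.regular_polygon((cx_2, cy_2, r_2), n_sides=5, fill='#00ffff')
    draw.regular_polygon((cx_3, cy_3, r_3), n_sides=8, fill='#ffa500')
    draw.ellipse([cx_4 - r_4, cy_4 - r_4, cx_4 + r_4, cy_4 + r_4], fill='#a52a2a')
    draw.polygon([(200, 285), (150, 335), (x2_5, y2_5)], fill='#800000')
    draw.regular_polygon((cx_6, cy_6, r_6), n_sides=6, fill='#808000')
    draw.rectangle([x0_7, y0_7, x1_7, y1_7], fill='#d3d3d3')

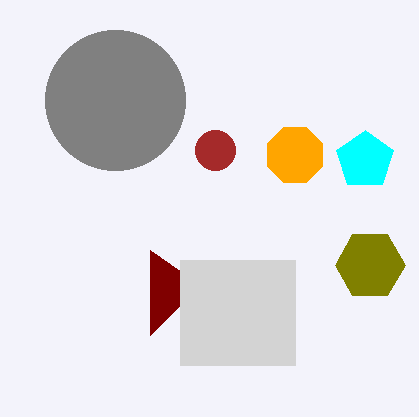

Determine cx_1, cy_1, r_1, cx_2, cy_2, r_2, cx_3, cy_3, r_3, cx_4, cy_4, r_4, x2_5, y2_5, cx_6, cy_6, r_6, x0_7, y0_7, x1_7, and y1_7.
cx_1 = 115; cy_1 = 100; r_1 = 70; cx_2 = 365; cy_2 = 160; r_2 = 30; cx_3 = 295; cy_3 = 155; r_3 = 30; cx_4 = 215; cy_4 = 150; r_4 = 20; x2_5 = 150; y2_5 = 250; cx_6 = 370; cy_6 = 265; r_6 = 35; x0_7 = 180; y0_7 = 260; x1_7 = 295; y1_7 = 365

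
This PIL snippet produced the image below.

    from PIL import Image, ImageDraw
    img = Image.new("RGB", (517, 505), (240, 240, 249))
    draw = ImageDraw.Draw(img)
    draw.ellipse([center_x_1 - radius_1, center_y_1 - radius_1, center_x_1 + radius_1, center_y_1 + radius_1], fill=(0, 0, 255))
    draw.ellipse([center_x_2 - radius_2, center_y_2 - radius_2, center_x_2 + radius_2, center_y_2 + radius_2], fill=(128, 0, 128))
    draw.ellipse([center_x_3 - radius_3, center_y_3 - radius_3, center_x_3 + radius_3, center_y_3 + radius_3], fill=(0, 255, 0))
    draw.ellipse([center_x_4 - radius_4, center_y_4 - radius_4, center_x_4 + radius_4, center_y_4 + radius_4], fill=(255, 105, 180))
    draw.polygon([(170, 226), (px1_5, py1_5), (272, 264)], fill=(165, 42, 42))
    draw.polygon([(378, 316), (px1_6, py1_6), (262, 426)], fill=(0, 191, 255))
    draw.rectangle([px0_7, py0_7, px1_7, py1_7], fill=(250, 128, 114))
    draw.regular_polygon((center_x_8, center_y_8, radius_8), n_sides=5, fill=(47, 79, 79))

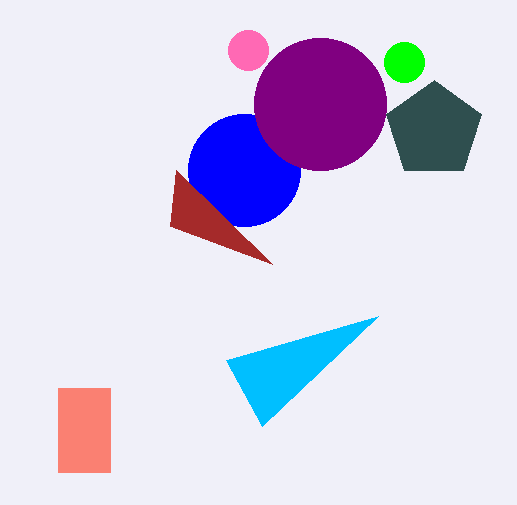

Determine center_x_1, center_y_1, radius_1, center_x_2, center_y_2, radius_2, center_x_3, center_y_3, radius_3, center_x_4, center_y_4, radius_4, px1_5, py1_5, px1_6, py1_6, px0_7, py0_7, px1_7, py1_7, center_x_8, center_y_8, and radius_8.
center_x_1 = 244
center_y_1 = 170
radius_1 = 56
center_x_2 = 320
center_y_2 = 104
radius_2 = 66
center_x_3 = 404
center_y_3 = 62
radius_3 = 20
center_x_4 = 248
center_y_4 = 50
radius_4 = 20
px1_5 = 176
py1_5 = 170
px1_6 = 226
py1_6 = 360
px0_7 = 58
py0_7 = 388
px1_7 = 110
py1_7 = 472
center_x_8 = 434
center_y_8 = 130
radius_8 = 50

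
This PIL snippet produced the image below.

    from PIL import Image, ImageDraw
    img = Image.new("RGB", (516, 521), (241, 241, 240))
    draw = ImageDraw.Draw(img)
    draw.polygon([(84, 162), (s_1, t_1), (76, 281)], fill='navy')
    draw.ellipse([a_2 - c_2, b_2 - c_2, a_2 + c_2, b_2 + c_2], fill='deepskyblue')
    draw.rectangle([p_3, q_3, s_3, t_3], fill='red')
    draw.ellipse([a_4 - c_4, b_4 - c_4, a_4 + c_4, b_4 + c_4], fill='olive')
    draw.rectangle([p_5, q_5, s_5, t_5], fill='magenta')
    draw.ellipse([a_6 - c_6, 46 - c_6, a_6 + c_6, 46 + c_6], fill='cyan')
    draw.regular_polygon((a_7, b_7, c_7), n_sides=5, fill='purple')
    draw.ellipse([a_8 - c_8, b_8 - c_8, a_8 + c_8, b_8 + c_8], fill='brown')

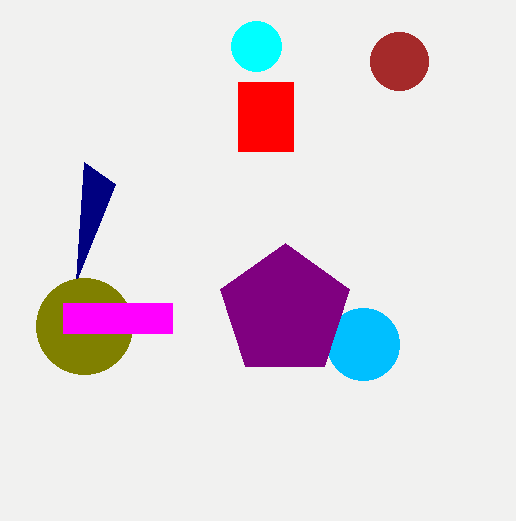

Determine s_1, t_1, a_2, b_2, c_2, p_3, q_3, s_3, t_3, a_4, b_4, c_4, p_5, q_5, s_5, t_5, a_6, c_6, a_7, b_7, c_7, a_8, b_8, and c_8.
s_1 = 115, t_1 = 184, a_2 = 363, b_2 = 344, c_2 = 36, p_3 = 238, q_3 = 82, s_3 = 293, t_3 = 151, a_4 = 84, b_4 = 326, c_4 = 48, p_5 = 63, q_5 = 303, s_5 = 172, t_5 = 333, a_6 = 256, c_6 = 25, a_7 = 285, b_7 = 311, c_7 = 68, a_8 = 399, b_8 = 61, c_8 = 29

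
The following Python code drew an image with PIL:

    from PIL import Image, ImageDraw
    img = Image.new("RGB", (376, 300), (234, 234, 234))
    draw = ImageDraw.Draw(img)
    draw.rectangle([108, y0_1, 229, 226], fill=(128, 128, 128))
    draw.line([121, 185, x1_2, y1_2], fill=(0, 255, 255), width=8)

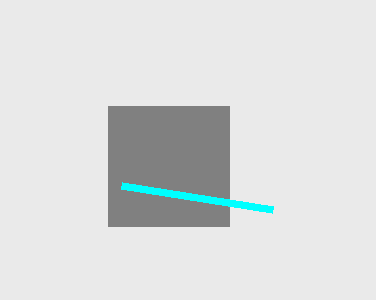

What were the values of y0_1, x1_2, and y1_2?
y0_1 = 106
x1_2 = 272
y1_2 = 209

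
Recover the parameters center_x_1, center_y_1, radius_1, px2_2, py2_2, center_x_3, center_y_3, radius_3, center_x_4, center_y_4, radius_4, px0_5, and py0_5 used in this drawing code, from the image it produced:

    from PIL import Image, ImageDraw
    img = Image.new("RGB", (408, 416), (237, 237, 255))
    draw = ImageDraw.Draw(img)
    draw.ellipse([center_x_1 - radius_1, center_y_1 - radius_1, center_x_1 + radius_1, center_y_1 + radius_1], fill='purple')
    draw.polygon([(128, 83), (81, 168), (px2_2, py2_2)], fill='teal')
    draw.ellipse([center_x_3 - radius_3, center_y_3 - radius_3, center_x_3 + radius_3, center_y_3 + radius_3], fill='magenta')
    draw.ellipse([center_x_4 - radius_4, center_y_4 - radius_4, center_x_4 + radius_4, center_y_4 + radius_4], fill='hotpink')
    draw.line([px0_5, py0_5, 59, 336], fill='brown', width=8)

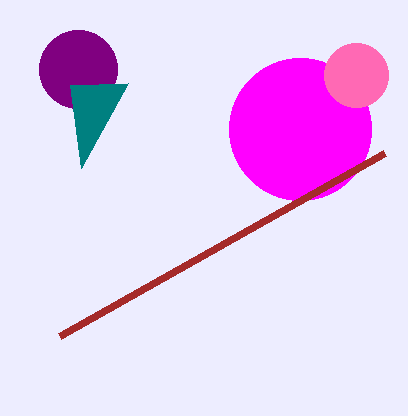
center_x_1 = 78, center_y_1 = 69, radius_1 = 39, px2_2 = 70, py2_2 = 85, center_x_3 = 300, center_y_3 = 129, radius_3 = 71, center_x_4 = 356, center_y_4 = 75, radius_4 = 32, px0_5 = 384, py0_5 = 153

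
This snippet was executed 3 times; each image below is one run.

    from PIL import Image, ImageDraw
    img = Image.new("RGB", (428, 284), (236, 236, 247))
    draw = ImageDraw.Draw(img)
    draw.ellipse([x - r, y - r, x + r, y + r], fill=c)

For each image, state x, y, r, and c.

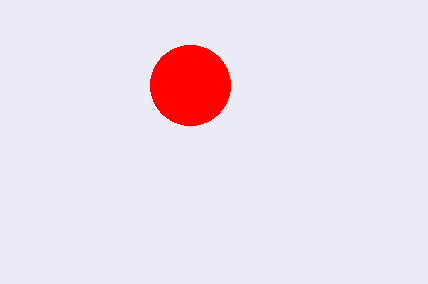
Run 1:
x = 190; y = 85; r = 40; c = 'red'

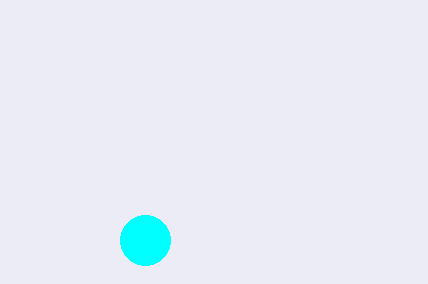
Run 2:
x = 145
y = 240
r = 25
c = 'cyan'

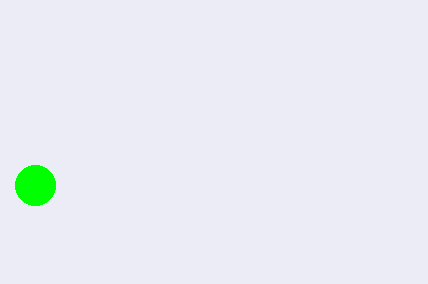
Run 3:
x = 35, y = 185, r = 20, c = 'lime'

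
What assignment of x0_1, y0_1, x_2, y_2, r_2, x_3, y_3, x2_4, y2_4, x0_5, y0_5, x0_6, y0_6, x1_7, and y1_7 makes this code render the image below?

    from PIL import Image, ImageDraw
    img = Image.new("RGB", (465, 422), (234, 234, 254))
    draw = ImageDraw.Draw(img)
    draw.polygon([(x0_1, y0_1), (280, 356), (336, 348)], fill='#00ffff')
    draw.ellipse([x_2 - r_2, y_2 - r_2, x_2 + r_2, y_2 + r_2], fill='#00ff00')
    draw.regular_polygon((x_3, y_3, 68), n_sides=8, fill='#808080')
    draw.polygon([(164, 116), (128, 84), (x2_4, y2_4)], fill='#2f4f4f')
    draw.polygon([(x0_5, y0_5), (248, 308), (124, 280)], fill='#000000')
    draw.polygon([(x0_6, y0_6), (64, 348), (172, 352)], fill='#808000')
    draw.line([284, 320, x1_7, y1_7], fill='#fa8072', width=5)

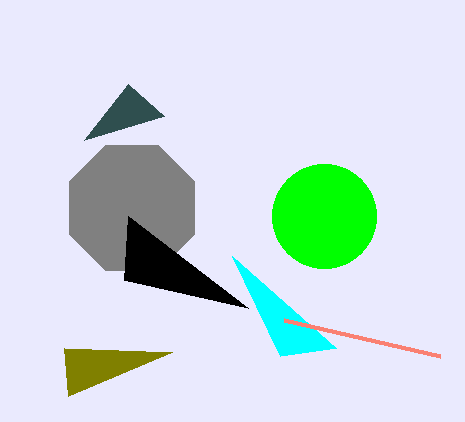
x0_1 = 232; y0_1 = 256; x_2 = 324; y_2 = 216; r_2 = 52; x_3 = 132; y_3 = 208; x2_4 = 84; y2_4 = 140; x0_5 = 128; y0_5 = 216; x0_6 = 68; y0_6 = 396; x1_7 = 440; y1_7 = 356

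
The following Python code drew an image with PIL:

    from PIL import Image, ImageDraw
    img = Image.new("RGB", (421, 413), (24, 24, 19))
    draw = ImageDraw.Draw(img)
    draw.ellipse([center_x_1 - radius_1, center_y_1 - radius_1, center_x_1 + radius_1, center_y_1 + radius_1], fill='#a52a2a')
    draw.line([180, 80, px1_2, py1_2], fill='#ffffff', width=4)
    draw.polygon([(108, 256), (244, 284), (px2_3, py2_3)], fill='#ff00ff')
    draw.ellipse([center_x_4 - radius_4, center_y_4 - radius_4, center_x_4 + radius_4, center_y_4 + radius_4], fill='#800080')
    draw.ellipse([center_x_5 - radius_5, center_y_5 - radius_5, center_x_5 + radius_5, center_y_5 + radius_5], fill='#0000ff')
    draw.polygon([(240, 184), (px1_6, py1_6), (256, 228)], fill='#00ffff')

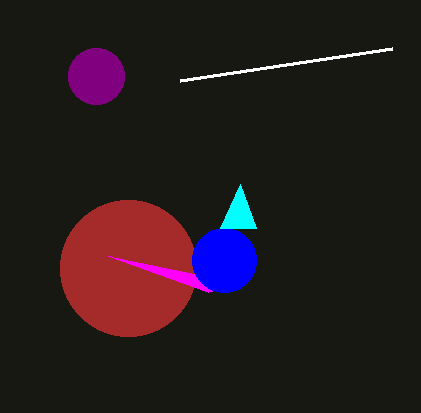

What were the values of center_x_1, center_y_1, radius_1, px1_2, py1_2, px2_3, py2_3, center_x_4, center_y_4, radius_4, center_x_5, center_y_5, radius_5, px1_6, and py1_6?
center_x_1 = 128
center_y_1 = 268
radius_1 = 68
px1_2 = 392
py1_2 = 48
px2_3 = 208
py2_3 = 292
center_x_4 = 96
center_y_4 = 76
radius_4 = 28
center_x_5 = 224
center_y_5 = 260
radius_5 = 32
px1_6 = 220
py1_6 = 228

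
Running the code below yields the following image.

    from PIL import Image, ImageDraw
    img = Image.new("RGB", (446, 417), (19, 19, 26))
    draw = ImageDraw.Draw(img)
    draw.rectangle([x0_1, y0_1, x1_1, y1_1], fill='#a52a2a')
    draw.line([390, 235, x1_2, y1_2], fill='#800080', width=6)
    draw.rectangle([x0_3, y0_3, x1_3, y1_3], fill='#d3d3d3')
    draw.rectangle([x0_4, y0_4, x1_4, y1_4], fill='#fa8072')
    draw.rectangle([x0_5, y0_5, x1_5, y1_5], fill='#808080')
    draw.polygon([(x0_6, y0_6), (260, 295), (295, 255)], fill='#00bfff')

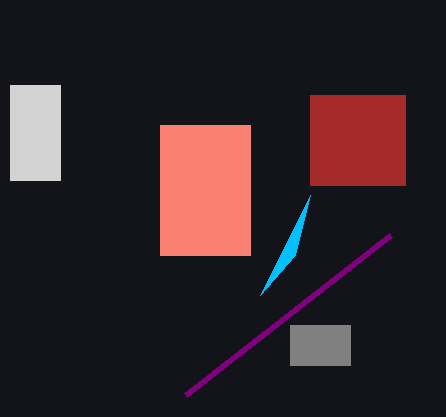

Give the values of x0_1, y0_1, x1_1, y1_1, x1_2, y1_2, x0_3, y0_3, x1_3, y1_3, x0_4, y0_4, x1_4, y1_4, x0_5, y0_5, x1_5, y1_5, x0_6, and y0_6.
x0_1 = 310; y0_1 = 95; x1_1 = 405; y1_1 = 185; x1_2 = 185; y1_2 = 395; x0_3 = 10; y0_3 = 85; x1_3 = 60; y1_3 = 180; x0_4 = 160; y0_4 = 125; x1_4 = 250; y1_4 = 255; x0_5 = 290; y0_5 = 325; x1_5 = 350; y1_5 = 365; x0_6 = 310; y0_6 = 195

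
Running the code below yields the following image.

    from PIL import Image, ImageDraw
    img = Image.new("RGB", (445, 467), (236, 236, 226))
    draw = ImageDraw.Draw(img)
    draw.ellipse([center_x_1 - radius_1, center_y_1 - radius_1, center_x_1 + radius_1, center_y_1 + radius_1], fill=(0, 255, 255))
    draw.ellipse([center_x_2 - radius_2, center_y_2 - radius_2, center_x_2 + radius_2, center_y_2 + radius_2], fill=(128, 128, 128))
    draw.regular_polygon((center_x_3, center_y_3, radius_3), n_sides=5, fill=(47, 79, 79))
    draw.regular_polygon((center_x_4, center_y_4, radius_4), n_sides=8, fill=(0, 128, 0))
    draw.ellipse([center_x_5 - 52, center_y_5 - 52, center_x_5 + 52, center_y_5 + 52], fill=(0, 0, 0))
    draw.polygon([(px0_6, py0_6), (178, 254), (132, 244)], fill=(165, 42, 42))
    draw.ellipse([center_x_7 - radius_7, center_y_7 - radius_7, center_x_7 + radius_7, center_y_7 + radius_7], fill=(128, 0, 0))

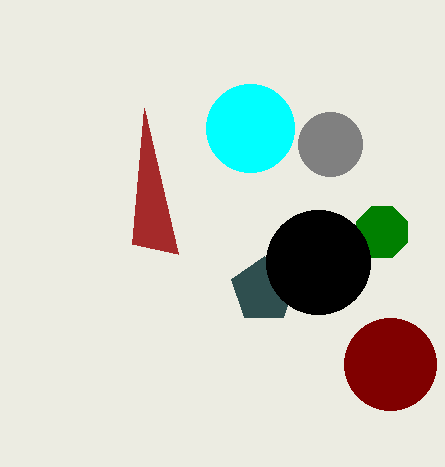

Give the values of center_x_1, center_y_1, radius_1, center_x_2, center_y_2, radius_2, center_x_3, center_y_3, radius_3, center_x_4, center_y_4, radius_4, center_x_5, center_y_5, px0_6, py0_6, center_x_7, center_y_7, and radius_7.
center_x_1 = 250, center_y_1 = 128, radius_1 = 44, center_x_2 = 330, center_y_2 = 144, radius_2 = 32, center_x_3 = 264, center_y_3 = 290, radius_3 = 34, center_x_4 = 382, center_y_4 = 232, radius_4 = 28, center_x_5 = 318, center_y_5 = 262, px0_6 = 144, py0_6 = 108, center_x_7 = 390, center_y_7 = 364, radius_7 = 46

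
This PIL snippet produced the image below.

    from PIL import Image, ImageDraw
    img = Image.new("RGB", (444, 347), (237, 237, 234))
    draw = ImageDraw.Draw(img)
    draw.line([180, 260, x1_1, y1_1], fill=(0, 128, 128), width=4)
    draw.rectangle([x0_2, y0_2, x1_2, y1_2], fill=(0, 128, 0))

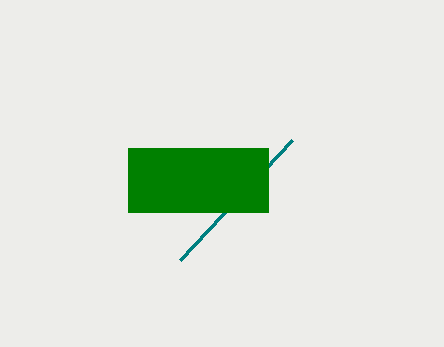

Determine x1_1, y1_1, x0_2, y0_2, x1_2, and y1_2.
x1_1 = 292
y1_1 = 140
x0_2 = 128
y0_2 = 148
x1_2 = 268
y1_2 = 212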